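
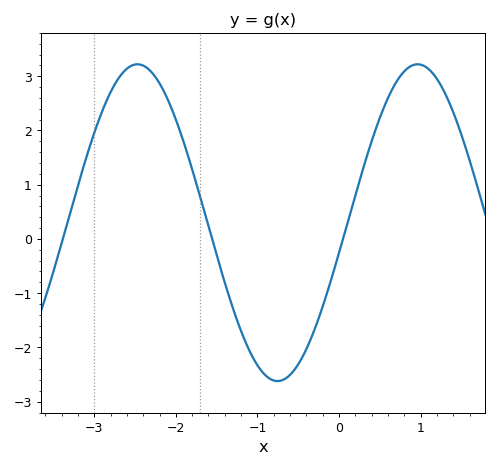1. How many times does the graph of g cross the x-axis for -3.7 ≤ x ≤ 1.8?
3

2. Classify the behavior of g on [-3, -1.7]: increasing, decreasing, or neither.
neither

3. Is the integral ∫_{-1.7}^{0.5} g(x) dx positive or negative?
negative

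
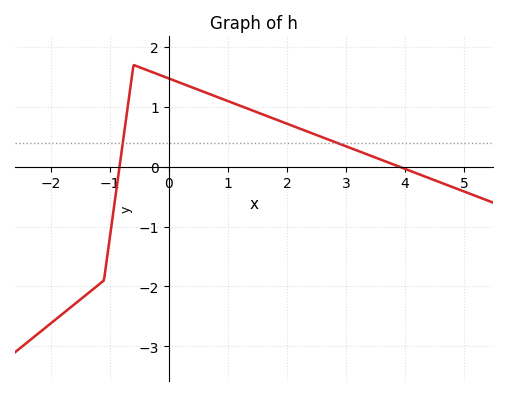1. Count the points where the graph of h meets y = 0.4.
2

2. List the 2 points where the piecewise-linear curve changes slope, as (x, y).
(-1.1, -1.9); (-0.6, 1.7)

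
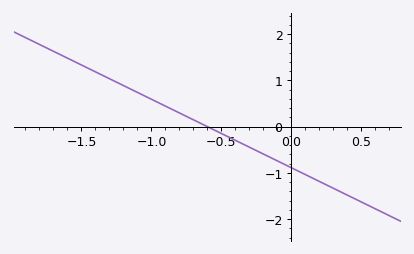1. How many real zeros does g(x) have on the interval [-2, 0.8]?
1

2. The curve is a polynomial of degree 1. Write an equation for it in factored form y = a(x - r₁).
y = -1.48(x + 0.6)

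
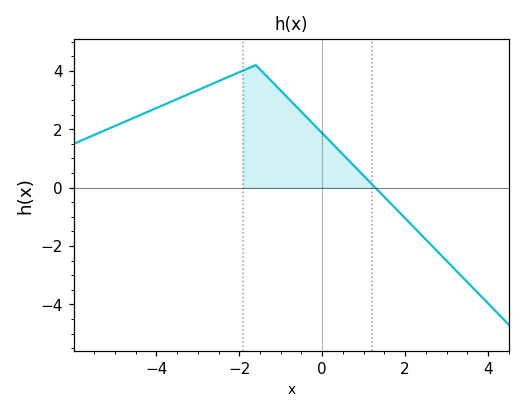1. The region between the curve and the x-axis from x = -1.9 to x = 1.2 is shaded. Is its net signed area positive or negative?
positive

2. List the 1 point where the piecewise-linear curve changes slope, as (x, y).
(-1.6, 4.2)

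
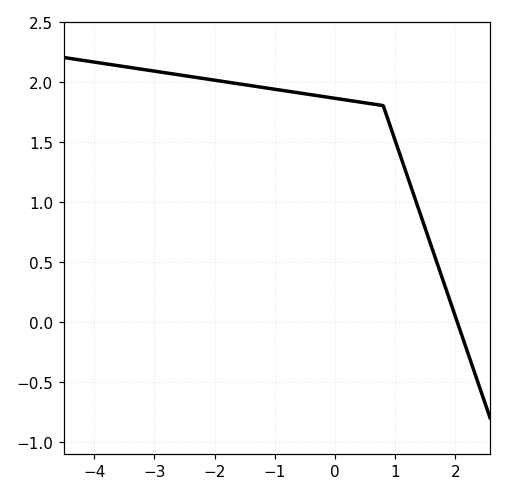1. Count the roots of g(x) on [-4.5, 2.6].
1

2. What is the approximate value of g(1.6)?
0.628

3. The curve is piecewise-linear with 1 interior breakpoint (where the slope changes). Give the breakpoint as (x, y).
(0.8, 1.8)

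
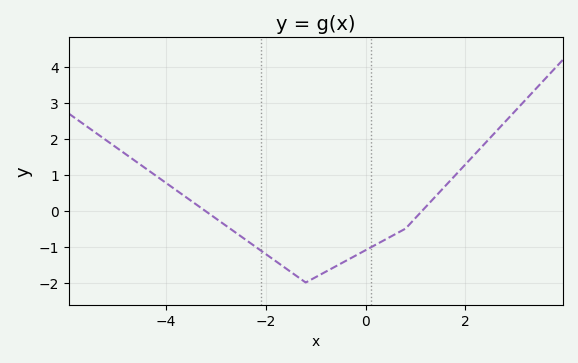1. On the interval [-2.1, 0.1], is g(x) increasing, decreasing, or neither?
neither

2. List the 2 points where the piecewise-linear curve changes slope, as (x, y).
(-1.2, -2); (0.8, -0.5)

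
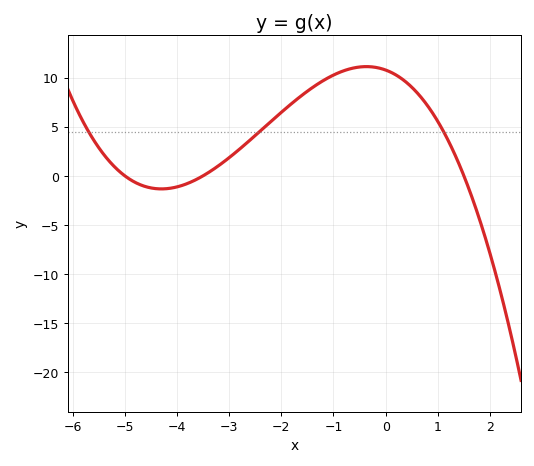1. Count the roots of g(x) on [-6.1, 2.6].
3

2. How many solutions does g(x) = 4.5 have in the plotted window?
3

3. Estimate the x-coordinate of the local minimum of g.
-4.3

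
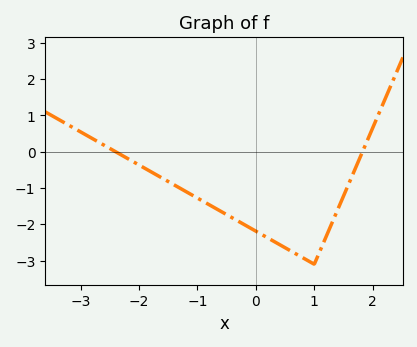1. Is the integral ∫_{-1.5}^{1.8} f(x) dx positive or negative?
negative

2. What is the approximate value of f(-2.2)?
-0.2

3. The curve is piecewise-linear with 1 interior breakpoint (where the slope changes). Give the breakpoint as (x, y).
(1, -3.1)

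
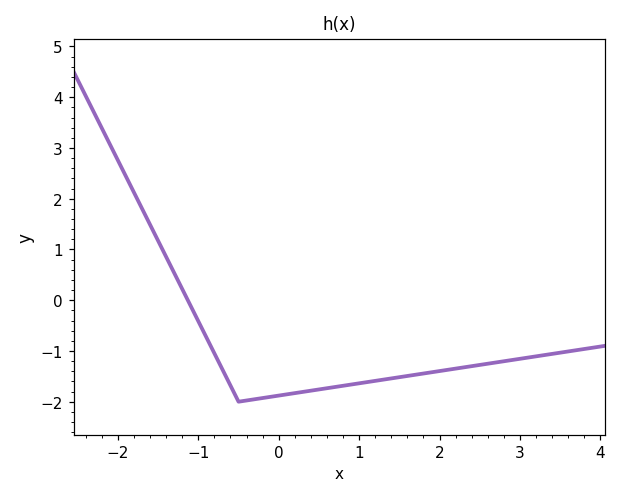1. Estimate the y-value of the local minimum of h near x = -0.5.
-2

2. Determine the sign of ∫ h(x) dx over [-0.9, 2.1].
negative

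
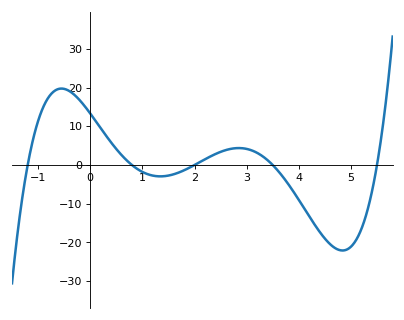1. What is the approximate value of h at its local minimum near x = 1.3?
-3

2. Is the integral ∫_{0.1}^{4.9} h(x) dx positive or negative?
negative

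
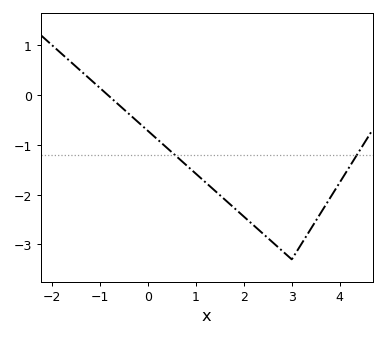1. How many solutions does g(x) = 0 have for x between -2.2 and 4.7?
1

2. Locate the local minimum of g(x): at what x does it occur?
3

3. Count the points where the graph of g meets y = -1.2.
2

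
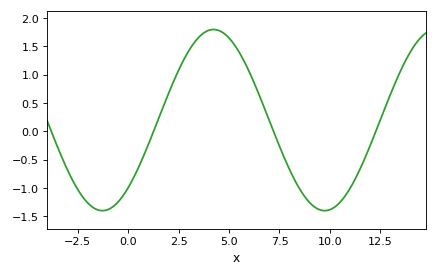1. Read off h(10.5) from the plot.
-1.25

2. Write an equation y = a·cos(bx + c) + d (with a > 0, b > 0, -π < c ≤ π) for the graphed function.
y = 1.6cos(0.57x - 2.4) + 0.2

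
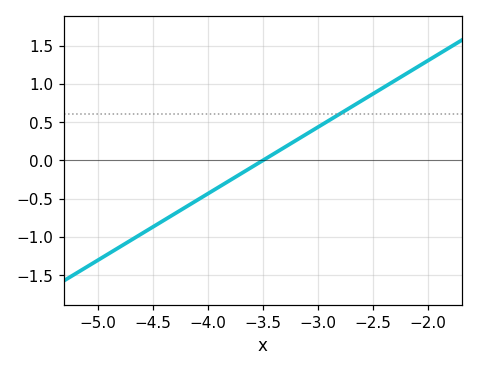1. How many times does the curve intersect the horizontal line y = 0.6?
1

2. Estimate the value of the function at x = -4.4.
-0.783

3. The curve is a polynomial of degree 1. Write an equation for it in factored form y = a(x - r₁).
y = 0.87(x + 3.5)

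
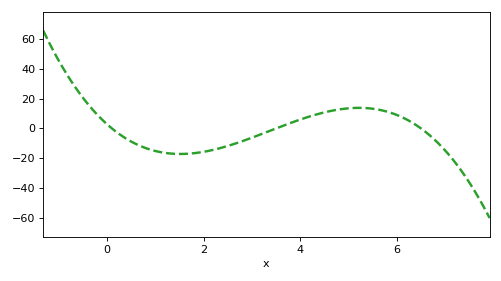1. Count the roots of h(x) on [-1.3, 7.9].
3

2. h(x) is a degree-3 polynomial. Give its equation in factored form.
y = -1.22(x - 0.1)(x - 3.5)(x - 6.5)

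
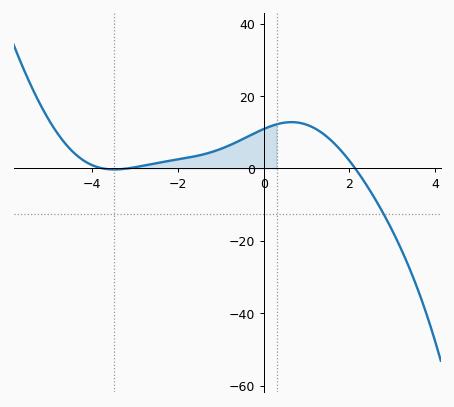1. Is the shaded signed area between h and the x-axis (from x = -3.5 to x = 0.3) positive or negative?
positive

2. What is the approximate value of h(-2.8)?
0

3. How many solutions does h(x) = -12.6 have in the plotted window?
1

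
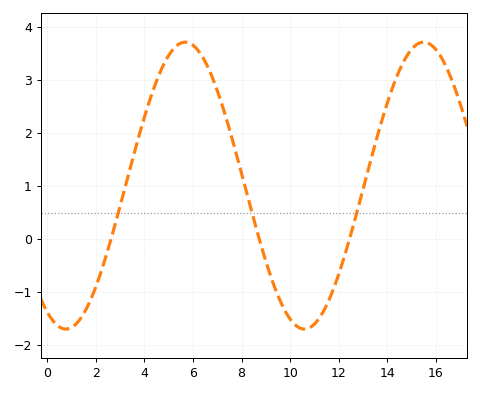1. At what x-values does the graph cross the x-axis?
2.5, 8.5, 12.5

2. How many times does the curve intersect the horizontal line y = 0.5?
3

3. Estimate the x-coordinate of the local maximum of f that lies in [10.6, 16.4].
15.5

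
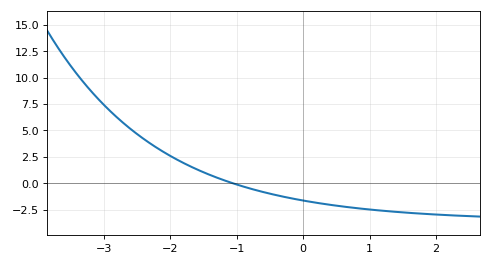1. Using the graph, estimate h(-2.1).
2.95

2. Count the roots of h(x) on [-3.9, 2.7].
1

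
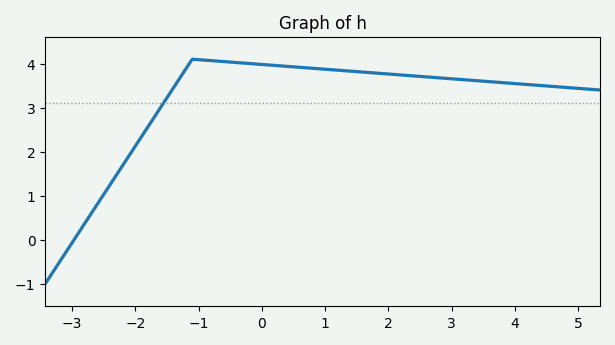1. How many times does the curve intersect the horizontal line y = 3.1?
1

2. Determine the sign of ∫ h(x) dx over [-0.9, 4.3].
positive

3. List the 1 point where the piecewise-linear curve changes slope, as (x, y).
(-1.1, 4.1)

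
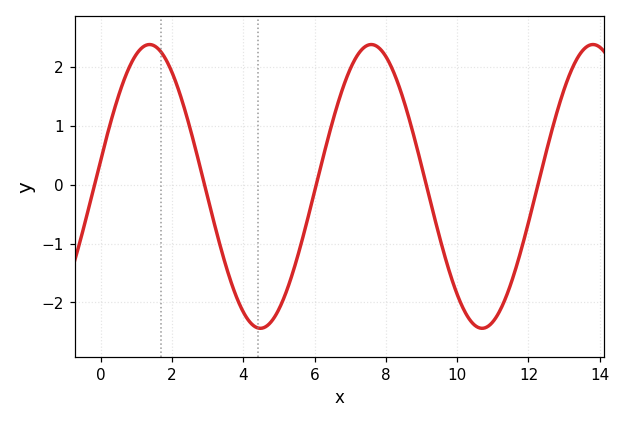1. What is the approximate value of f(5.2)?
-1.83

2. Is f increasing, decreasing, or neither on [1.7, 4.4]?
decreasing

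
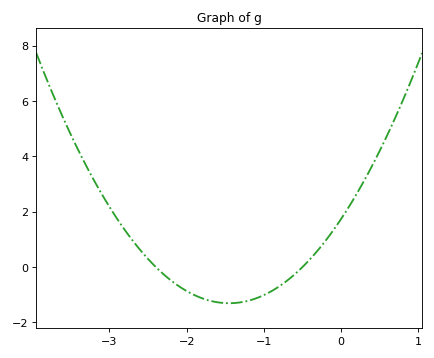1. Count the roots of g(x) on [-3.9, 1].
2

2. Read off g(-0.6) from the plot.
-0.261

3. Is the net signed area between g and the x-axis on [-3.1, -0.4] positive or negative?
negative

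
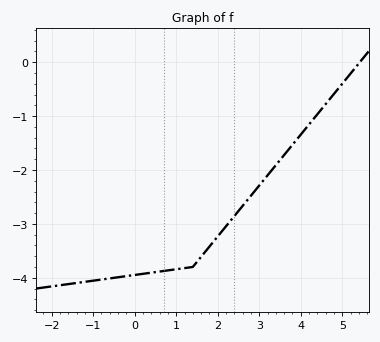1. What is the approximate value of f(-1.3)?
-4.1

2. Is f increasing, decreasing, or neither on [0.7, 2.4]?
increasing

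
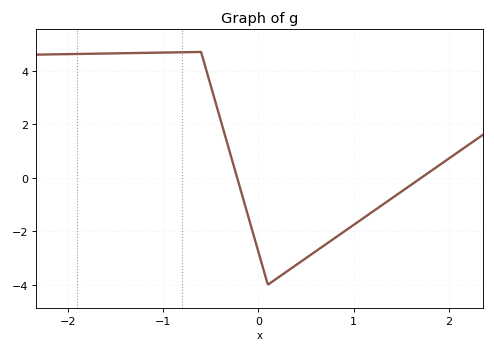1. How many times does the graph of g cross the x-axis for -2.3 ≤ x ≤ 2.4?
2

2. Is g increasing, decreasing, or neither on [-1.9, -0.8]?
increasing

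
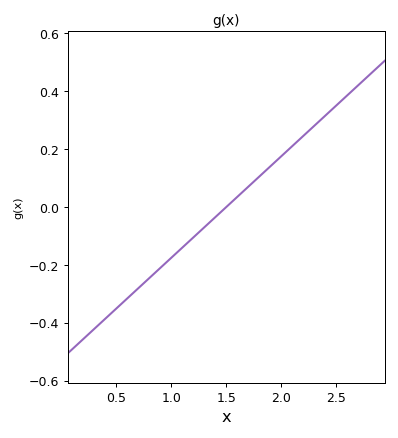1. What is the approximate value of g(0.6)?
-0.32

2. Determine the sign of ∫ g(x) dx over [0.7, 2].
negative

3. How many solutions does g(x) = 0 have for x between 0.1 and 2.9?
1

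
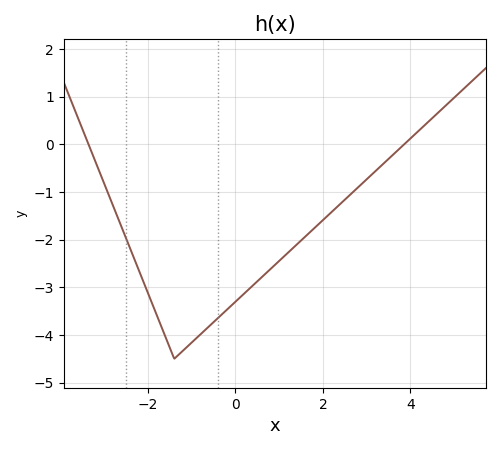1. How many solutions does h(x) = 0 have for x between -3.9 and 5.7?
2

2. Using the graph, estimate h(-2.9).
-1.05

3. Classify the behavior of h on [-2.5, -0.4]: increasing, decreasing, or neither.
neither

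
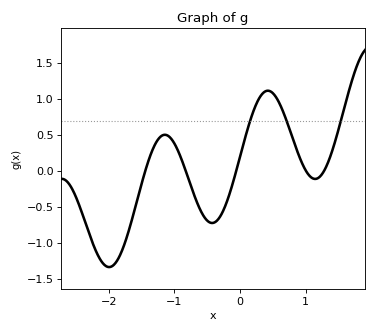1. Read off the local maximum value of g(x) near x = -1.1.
0.5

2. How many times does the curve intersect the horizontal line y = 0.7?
3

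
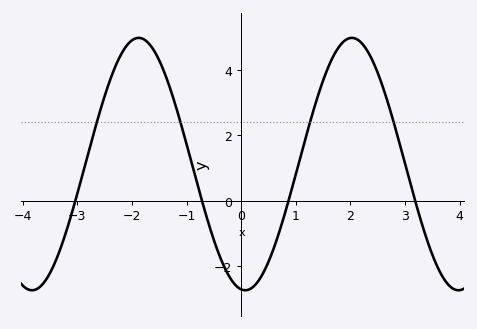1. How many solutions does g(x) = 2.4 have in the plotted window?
4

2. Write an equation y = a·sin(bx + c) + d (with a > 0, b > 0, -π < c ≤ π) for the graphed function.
y = 3.85sin(1.61x - 1.69) + 1.12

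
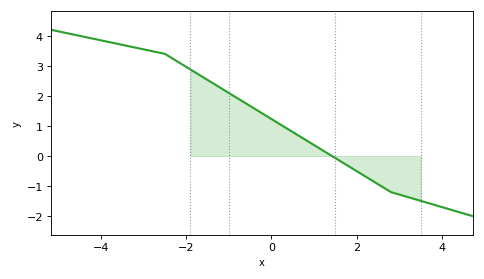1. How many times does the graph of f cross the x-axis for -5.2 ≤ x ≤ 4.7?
1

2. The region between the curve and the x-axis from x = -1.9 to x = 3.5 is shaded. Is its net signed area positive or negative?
positive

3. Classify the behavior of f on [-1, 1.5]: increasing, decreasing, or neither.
decreasing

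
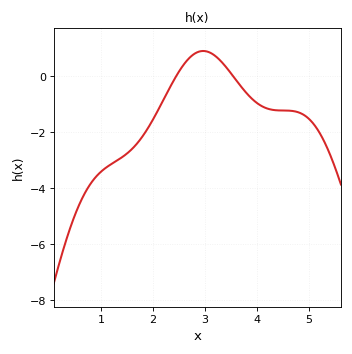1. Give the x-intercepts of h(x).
2.45, 3.55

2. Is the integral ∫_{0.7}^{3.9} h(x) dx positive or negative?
negative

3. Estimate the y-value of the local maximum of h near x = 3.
0.906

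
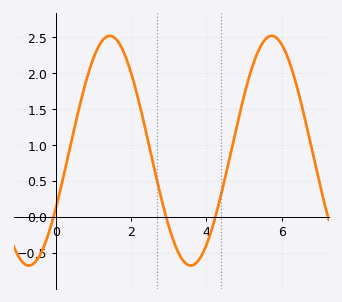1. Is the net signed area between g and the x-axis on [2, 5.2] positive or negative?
positive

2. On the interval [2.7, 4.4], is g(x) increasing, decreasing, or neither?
neither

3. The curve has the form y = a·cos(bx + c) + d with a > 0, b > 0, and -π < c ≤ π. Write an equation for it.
y = 1.6cos(1.46x - 2.09) + 0.92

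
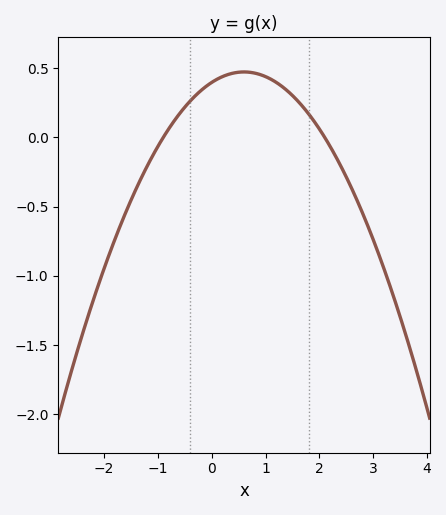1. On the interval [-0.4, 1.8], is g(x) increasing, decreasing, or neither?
neither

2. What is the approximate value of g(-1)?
-0.065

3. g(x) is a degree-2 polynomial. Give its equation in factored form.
y = -0.21(x + 0.9)(x - 2.1)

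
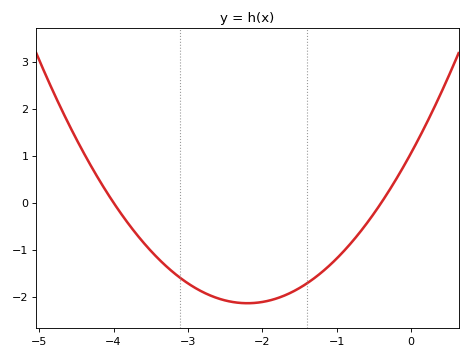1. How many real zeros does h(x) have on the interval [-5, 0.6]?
2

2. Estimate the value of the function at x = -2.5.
-2.1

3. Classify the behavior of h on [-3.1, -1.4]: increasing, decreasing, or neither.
neither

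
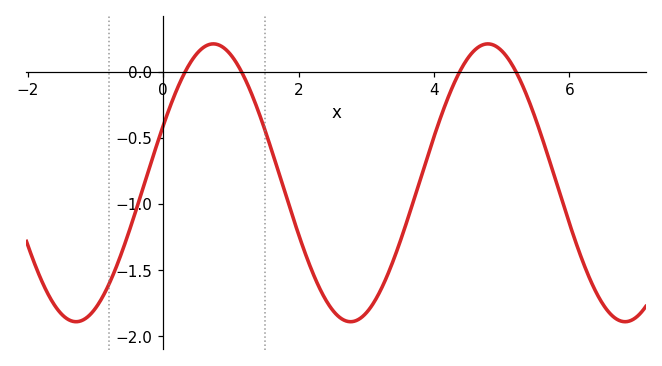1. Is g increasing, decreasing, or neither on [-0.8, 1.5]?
neither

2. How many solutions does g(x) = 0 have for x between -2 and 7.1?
4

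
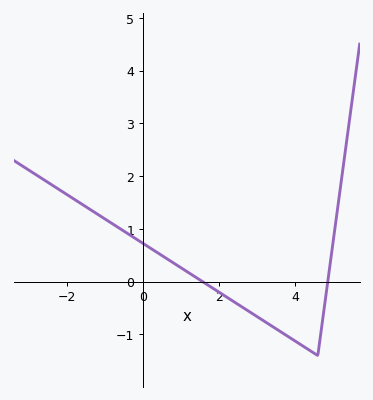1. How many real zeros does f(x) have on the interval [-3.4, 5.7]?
2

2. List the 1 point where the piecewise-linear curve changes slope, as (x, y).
(4.6, -1.4)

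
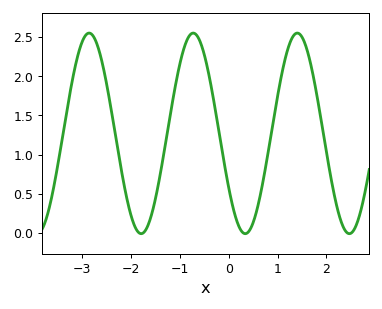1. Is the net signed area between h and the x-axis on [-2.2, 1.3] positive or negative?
positive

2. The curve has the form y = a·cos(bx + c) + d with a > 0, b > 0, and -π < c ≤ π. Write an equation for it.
y = 1.28cos(2.95x + 2.14) + 1.27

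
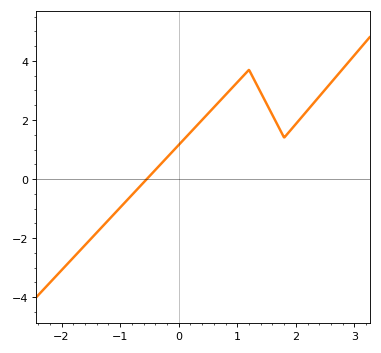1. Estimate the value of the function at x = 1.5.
2.6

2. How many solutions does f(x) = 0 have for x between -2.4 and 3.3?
1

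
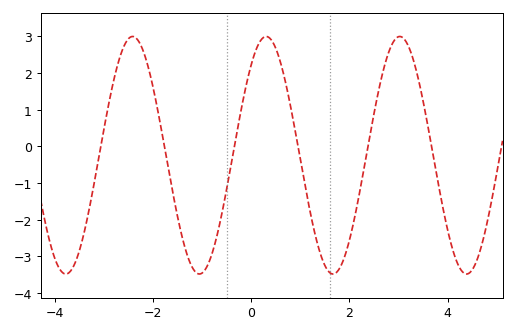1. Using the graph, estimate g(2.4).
0.2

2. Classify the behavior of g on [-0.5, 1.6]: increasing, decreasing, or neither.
neither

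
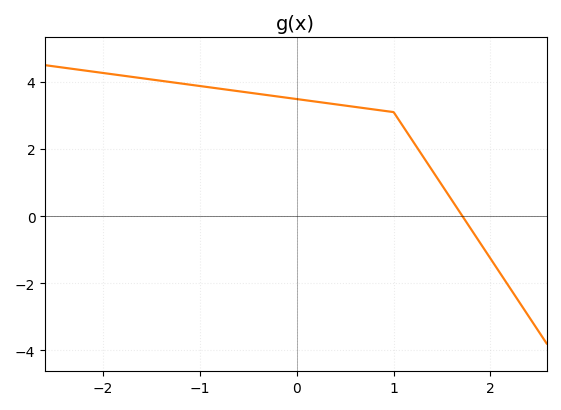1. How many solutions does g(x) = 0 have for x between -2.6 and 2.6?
1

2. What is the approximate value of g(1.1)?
2.6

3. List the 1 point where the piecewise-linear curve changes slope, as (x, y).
(1, 3.1)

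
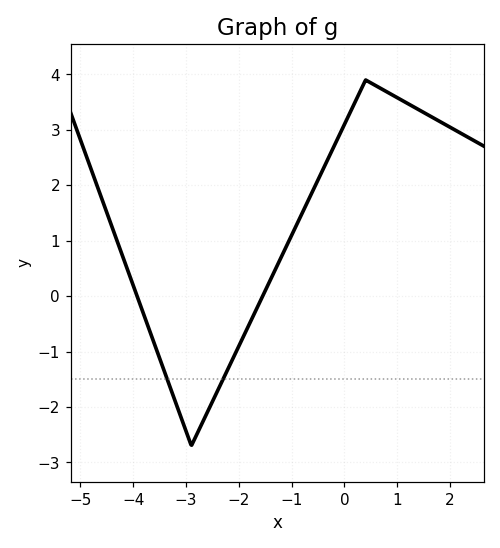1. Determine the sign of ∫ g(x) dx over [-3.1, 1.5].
positive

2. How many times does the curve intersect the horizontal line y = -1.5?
2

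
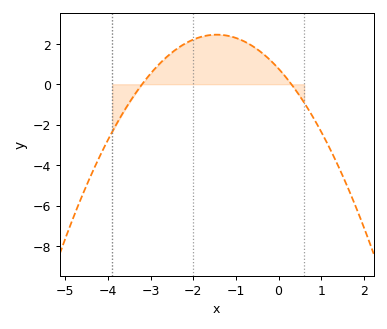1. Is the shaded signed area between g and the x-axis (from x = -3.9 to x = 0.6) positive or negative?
positive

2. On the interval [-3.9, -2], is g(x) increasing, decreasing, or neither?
increasing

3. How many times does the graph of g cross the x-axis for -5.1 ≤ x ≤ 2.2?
2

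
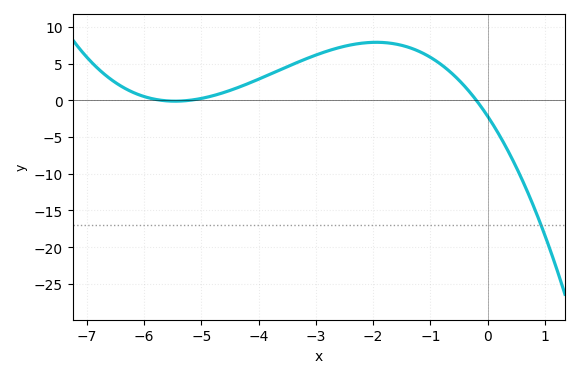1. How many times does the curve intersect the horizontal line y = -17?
1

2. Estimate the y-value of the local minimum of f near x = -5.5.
-0.121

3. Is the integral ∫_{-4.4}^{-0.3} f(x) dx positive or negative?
positive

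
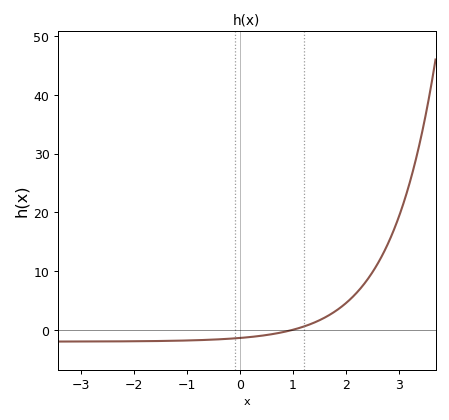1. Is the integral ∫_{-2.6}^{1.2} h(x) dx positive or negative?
negative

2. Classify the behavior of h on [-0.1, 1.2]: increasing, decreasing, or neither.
increasing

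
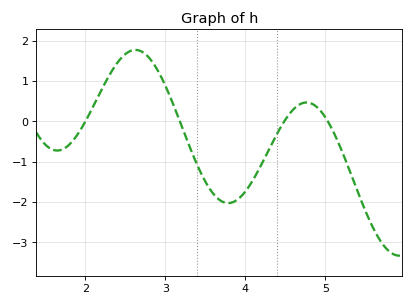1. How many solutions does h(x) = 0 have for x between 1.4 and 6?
4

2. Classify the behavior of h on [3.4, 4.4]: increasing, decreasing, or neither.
neither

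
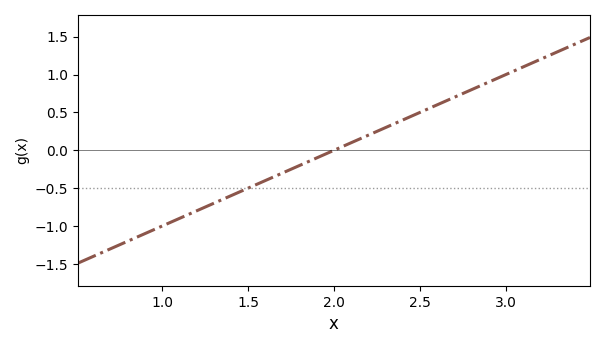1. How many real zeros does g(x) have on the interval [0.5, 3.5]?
1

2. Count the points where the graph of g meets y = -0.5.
1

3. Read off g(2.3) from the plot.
0.3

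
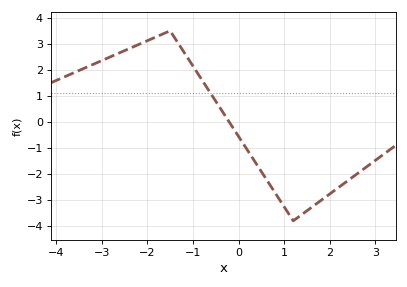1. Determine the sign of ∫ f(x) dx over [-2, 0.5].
positive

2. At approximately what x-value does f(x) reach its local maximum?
-1.4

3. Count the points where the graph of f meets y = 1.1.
1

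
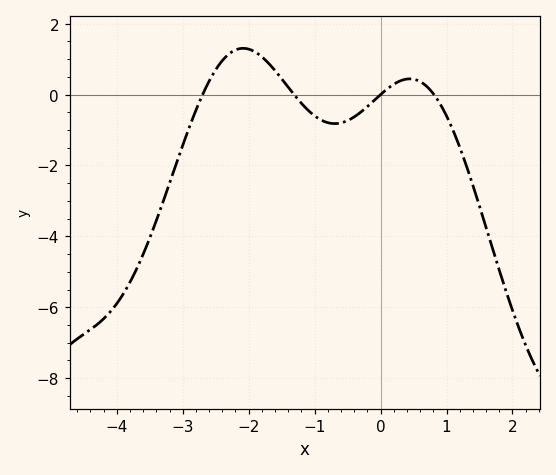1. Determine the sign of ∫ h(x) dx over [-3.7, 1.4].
negative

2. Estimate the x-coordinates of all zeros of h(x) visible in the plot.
-2.7, -1.31, 0, 0.81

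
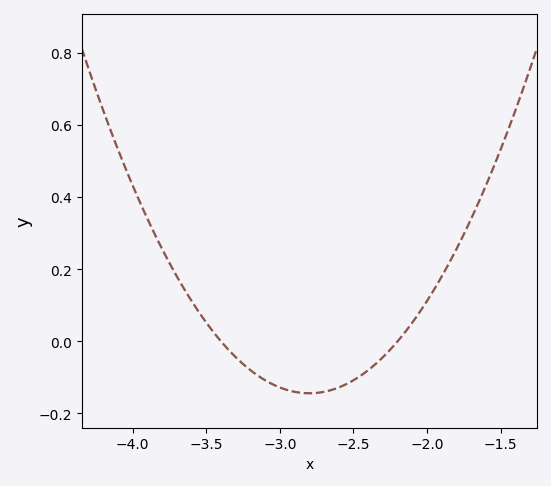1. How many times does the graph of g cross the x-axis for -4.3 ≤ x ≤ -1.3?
2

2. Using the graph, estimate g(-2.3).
-0.04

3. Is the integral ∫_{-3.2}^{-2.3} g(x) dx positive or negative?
negative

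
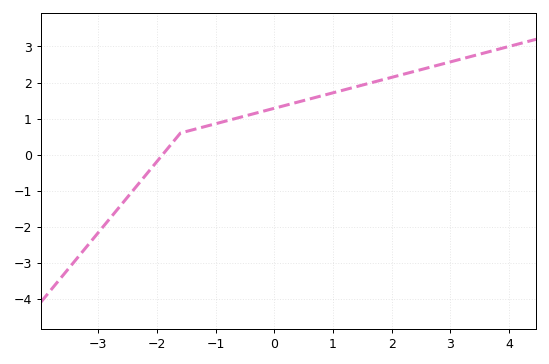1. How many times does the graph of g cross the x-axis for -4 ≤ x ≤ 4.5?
1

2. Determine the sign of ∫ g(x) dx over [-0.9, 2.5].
positive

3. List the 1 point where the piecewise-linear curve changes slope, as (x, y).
(-1.6, 0.6)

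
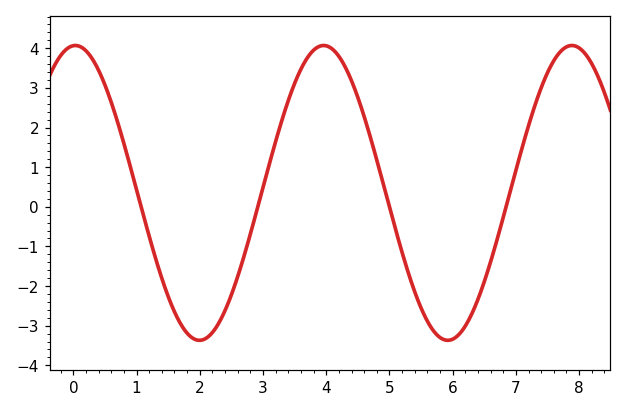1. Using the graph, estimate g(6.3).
-2.7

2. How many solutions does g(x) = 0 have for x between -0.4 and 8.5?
4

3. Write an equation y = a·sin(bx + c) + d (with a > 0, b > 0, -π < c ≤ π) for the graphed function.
y = 3.72sin(1.6x + 1.5) + 0.35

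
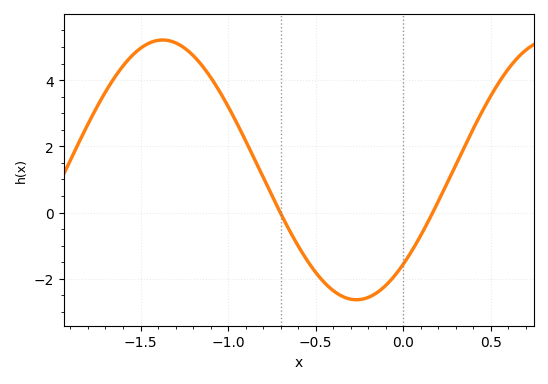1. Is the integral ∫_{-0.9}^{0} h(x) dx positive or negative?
negative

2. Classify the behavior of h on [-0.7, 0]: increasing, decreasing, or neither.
neither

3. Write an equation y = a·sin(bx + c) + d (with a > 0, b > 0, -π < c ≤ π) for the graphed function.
y = 3.92sin(2.84x - 0.812) + 1.29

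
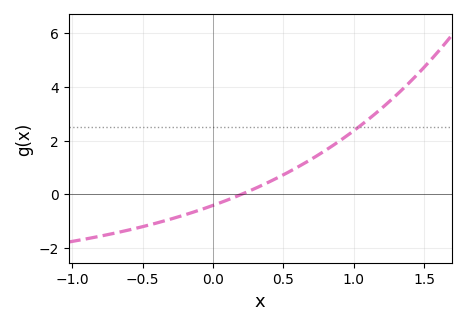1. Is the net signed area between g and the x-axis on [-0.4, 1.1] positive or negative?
positive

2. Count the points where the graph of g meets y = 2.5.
1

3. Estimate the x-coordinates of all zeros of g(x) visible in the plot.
0.2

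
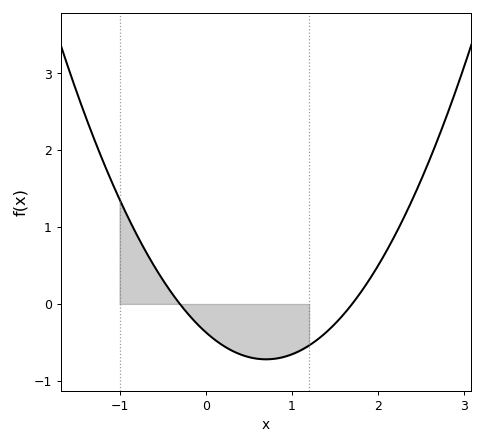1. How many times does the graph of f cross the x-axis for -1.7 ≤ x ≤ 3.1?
2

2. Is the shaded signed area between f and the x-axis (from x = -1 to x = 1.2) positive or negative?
negative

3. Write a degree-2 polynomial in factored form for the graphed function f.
y = 0.72(x + 0.3)(x - 1.7)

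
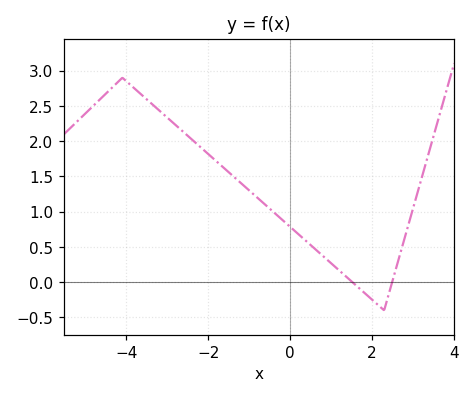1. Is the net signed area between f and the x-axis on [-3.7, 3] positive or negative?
positive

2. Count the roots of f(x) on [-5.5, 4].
2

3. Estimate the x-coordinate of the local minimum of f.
2.2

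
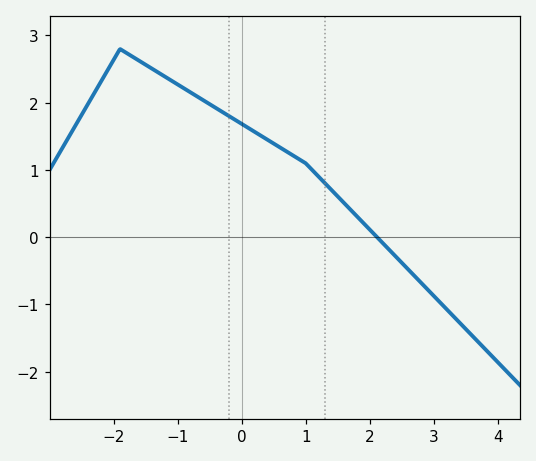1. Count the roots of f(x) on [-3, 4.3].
1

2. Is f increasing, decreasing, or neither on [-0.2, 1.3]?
decreasing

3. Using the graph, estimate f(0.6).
1.3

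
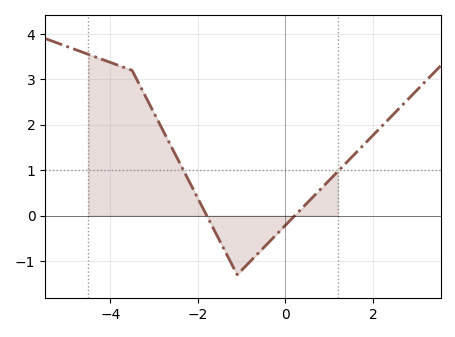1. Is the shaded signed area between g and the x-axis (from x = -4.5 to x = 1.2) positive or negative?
positive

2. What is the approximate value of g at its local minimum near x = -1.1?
-1.3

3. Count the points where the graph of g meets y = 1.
2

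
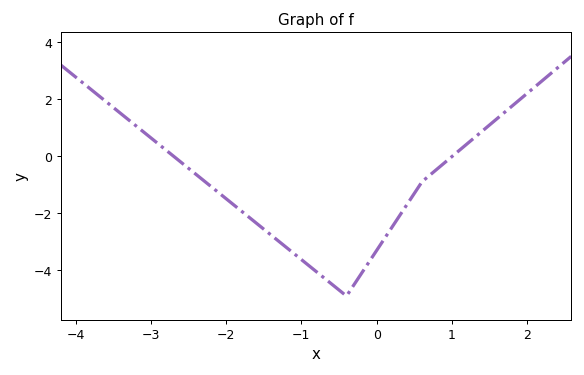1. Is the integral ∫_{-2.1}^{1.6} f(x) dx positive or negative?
negative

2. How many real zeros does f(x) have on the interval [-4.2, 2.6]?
2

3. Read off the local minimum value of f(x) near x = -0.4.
-4.9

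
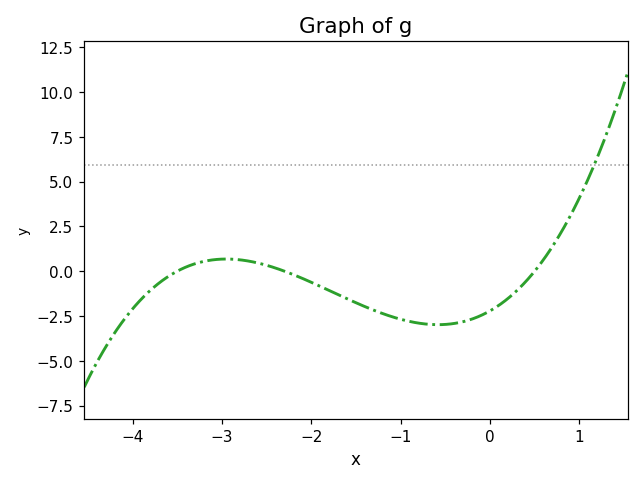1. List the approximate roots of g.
-3.5, -2.3, 0.5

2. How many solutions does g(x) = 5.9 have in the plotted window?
1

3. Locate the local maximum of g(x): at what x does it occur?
-3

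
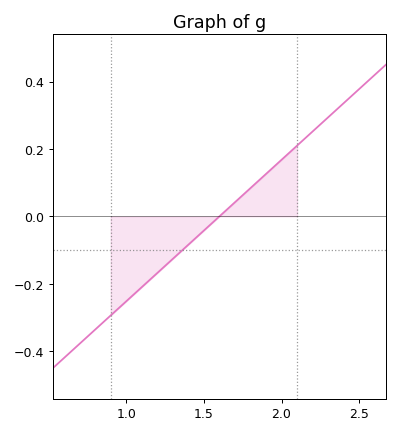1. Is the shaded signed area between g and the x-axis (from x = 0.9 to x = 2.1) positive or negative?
negative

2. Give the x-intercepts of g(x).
1.6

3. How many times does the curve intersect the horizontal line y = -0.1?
1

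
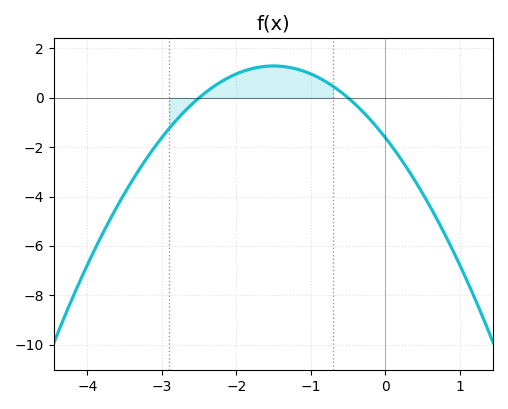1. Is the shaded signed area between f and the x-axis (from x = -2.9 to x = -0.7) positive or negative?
positive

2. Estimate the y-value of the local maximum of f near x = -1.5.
1.2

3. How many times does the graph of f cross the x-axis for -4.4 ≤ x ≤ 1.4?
2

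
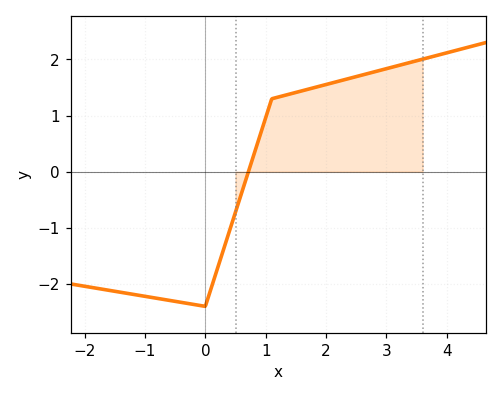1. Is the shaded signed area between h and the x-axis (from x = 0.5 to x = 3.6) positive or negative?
positive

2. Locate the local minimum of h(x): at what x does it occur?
0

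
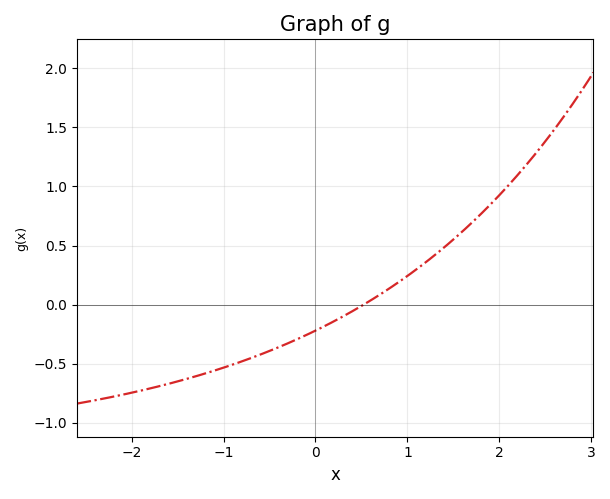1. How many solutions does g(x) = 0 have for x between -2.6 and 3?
1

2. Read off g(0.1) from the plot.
-0.181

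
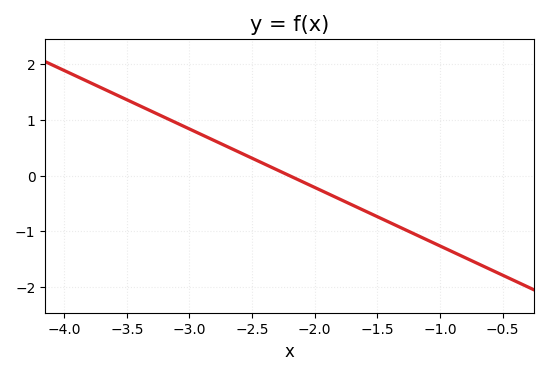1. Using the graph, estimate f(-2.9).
0.735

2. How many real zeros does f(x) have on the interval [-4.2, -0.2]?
1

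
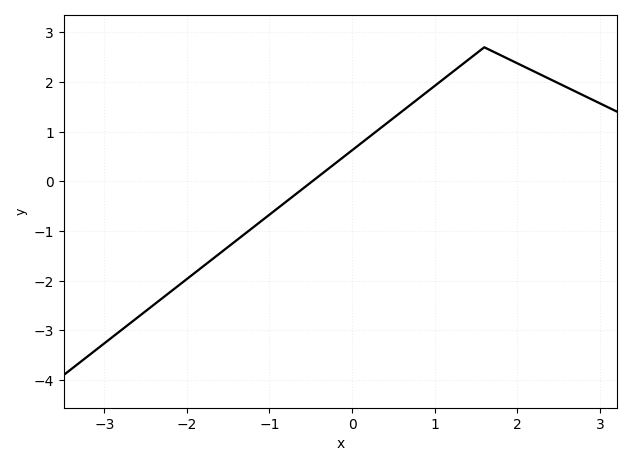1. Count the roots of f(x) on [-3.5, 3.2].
1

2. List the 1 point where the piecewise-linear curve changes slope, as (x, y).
(1.6, 2.7)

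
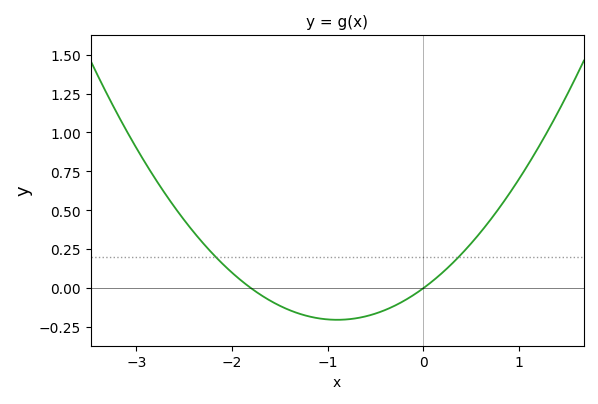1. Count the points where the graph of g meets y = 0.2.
2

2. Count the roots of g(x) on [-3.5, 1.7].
2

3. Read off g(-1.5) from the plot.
-0.113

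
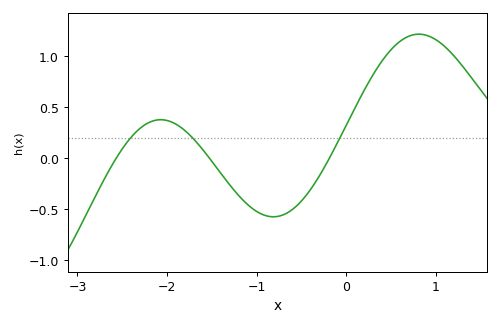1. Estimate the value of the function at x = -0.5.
-0.4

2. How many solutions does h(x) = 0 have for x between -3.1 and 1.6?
3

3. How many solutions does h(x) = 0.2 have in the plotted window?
3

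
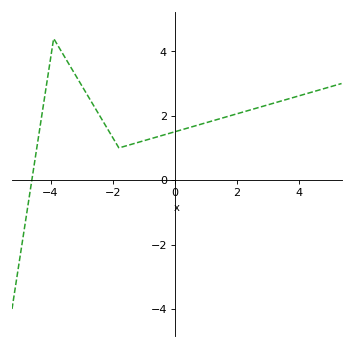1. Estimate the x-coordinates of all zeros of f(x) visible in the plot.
-4.6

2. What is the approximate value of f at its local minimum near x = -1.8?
1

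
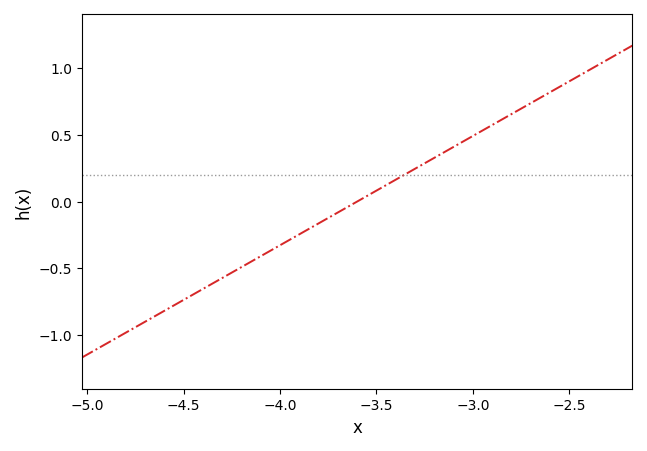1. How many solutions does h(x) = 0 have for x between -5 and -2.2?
1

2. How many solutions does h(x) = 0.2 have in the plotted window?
1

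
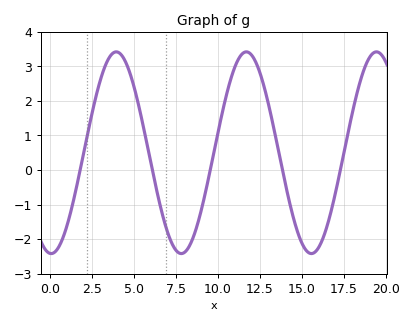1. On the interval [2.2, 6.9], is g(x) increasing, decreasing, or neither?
neither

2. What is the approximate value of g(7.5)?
-2.3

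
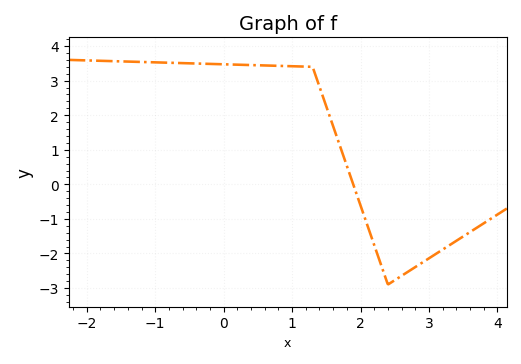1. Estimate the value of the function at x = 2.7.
-2.5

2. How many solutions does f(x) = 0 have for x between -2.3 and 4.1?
1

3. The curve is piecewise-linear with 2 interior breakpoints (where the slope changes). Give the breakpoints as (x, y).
(1.3, 3.4); (2.4, -2.9)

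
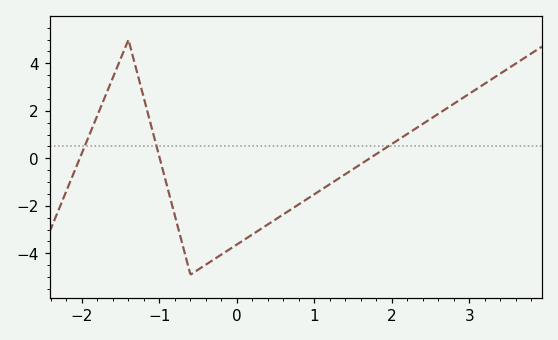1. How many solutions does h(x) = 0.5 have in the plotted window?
3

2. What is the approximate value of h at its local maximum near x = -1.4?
5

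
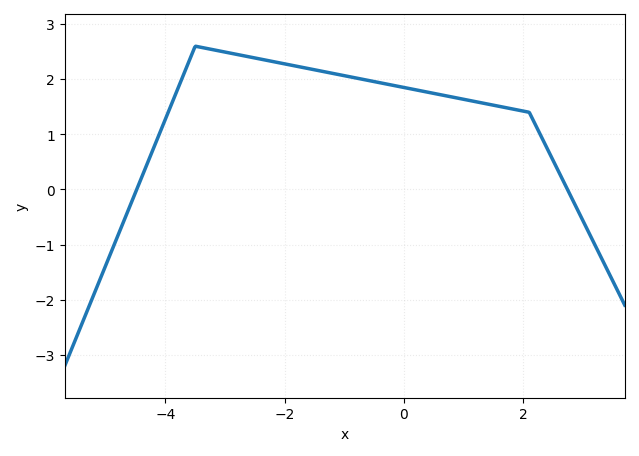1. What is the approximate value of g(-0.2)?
1.89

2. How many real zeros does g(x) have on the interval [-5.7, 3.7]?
2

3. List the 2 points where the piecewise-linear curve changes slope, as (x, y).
(-3.5, 2.6); (2.1, 1.4)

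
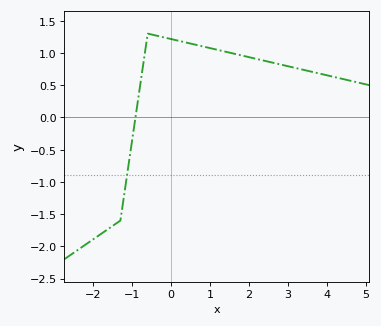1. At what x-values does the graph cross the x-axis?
-1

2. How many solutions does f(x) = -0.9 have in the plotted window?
1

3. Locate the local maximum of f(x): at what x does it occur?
-0.6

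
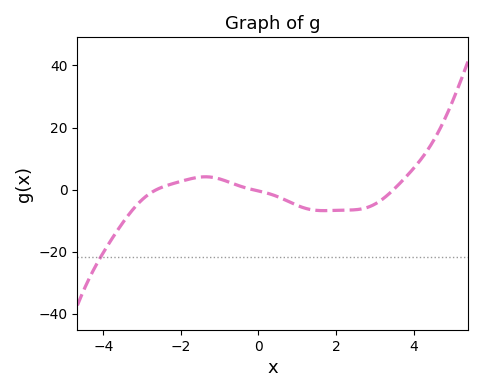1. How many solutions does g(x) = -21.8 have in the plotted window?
1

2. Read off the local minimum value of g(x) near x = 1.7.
-6.78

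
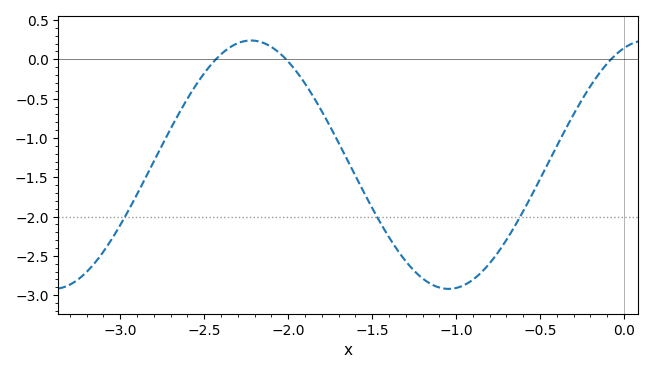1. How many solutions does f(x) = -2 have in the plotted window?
3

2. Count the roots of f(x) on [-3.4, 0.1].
3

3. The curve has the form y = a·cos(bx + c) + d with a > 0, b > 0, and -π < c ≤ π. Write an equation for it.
y = 1.58cos(2.67x - 0.352) - 1.34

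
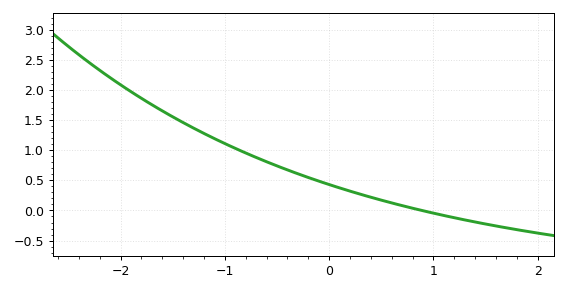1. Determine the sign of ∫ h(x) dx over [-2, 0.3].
positive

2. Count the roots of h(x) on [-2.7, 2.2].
1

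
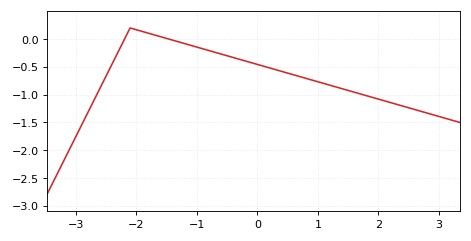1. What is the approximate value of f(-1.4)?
-0.019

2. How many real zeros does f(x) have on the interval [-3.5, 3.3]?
2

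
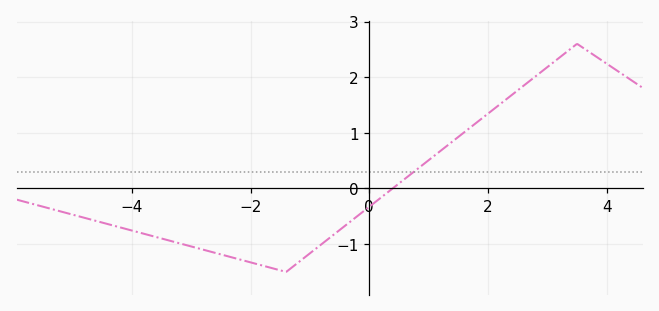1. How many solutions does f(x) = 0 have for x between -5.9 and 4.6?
1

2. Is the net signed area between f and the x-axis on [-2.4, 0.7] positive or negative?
negative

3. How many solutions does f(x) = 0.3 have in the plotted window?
1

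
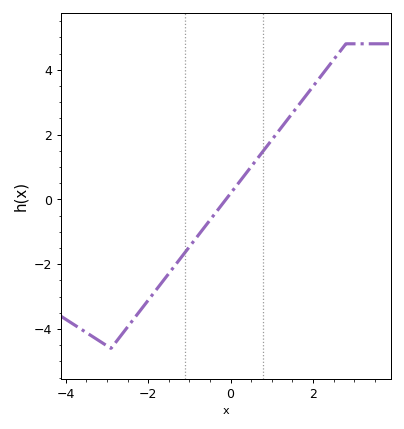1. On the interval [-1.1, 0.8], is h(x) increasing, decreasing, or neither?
increasing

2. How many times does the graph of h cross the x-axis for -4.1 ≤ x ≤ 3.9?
1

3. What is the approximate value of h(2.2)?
3.81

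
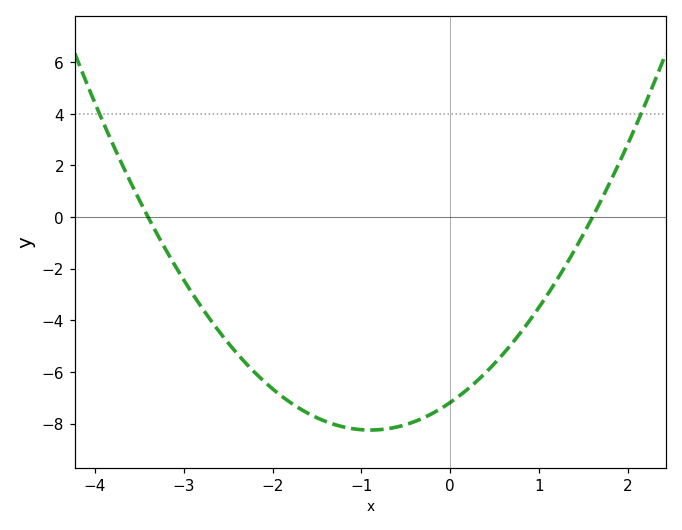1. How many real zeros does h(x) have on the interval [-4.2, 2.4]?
2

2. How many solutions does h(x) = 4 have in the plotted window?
2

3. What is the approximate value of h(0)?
-7.2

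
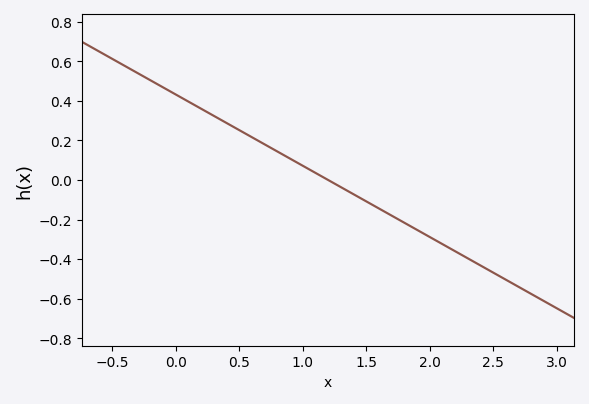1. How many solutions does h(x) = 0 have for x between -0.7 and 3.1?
1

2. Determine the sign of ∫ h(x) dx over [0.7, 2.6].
negative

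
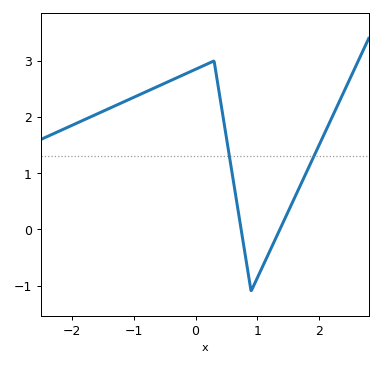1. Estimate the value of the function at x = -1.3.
2.2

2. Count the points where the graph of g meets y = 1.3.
2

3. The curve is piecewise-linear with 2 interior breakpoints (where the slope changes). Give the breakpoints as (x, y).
(0.3, 3); (0.9, -1.1)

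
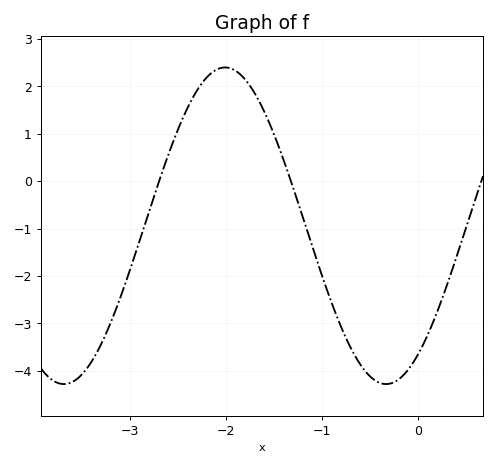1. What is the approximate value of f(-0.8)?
-3.08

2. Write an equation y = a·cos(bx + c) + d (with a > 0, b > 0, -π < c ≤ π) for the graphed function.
y = 3.34cos(1.87x - 2.52) - 0.94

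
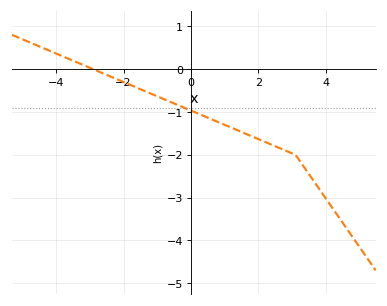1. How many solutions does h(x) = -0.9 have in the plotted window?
1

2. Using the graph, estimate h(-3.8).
0.3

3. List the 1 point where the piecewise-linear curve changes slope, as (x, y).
(3.1, -2)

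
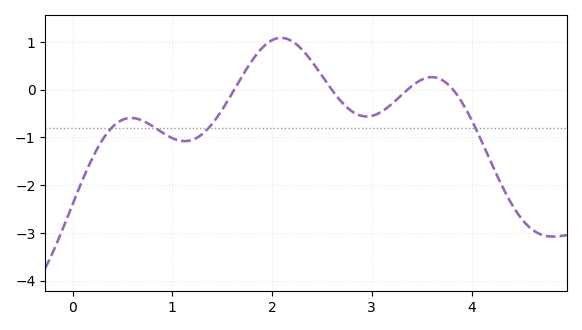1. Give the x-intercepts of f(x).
1.6, 2.6, 3.4, 3.8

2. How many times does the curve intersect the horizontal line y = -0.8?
4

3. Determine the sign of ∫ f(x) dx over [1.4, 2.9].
positive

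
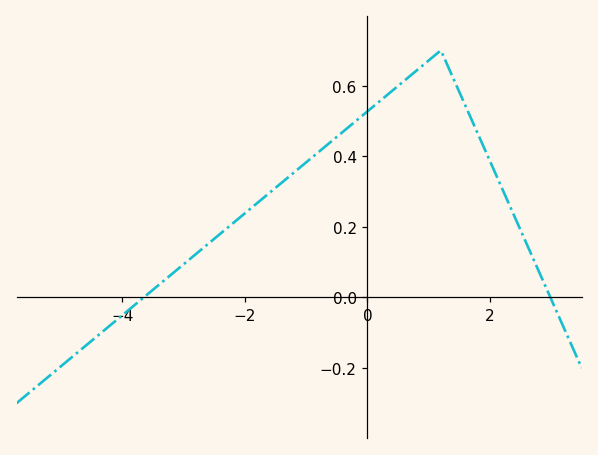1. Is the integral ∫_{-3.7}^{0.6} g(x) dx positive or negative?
positive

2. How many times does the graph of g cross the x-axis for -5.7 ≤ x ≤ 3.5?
2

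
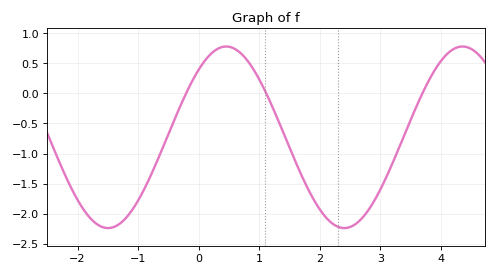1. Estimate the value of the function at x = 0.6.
0.75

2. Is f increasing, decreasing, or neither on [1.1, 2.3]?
decreasing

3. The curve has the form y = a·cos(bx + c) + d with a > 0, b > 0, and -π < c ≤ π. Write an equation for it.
y = 1.51cos(1.6x - 0.73) - 0.73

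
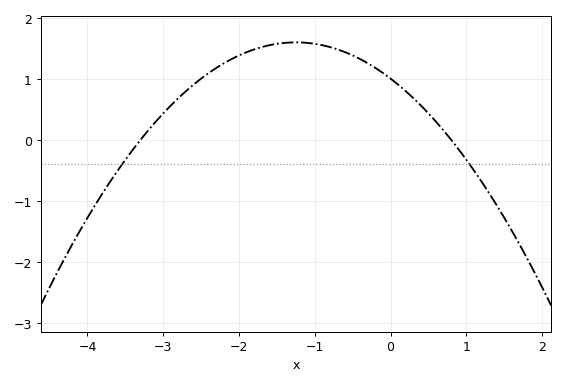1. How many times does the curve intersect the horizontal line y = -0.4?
2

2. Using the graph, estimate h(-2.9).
0.6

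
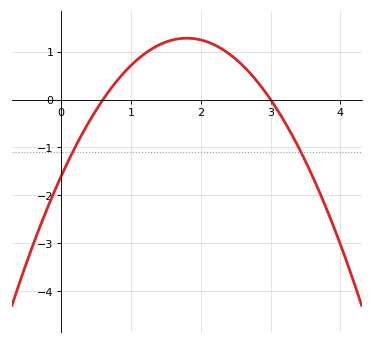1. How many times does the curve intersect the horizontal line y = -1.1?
2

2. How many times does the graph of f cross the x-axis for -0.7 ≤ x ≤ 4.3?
2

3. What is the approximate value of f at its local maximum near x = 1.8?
1.28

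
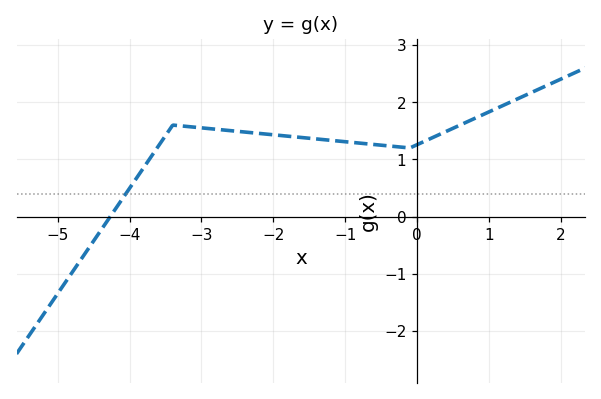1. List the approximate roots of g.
-4.2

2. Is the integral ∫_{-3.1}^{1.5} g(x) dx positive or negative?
positive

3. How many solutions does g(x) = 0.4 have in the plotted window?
1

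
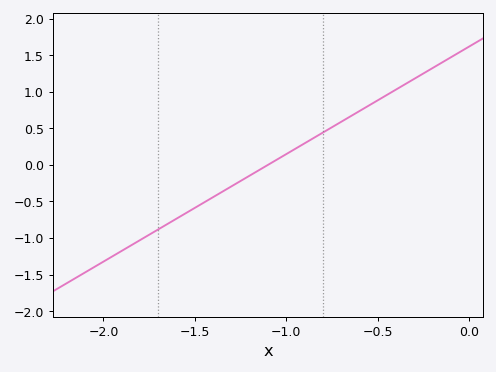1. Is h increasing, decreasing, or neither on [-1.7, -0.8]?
increasing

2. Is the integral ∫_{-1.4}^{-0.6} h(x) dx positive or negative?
positive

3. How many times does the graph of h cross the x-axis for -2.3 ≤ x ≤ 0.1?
1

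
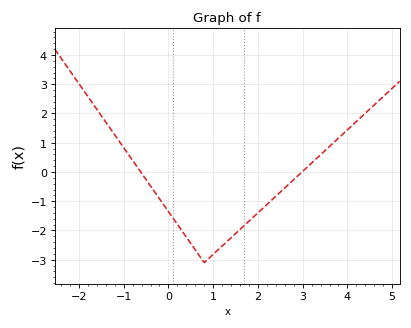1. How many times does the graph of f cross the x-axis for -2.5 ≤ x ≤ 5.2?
2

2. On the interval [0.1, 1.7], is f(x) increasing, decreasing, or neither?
neither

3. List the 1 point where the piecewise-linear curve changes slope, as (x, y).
(0.8, -3.1)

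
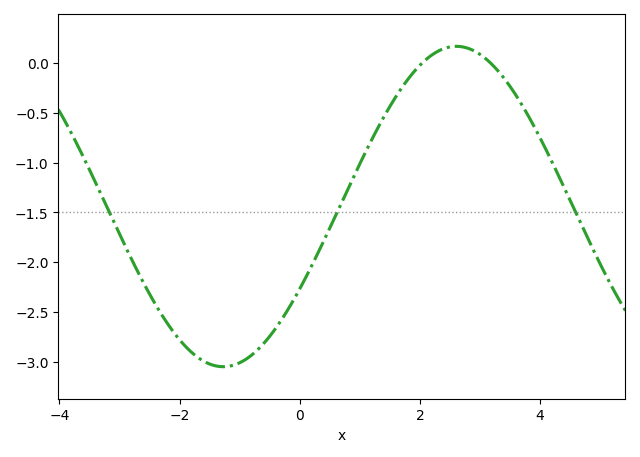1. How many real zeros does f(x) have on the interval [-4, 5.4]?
2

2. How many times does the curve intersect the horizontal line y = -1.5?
3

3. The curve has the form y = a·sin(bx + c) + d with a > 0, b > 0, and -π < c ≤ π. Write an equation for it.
y = 1.61sin(0.81x - 0.54) - 1.44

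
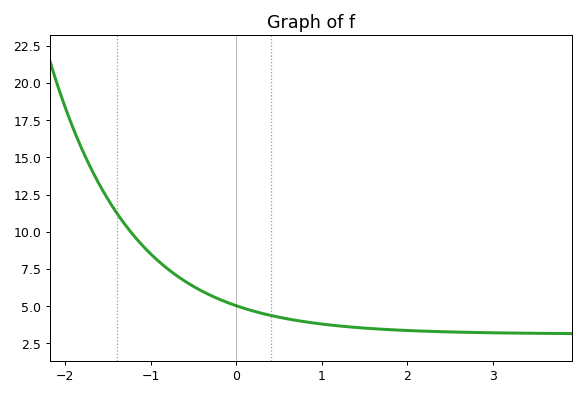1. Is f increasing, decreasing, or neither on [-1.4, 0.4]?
decreasing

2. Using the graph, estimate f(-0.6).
6.5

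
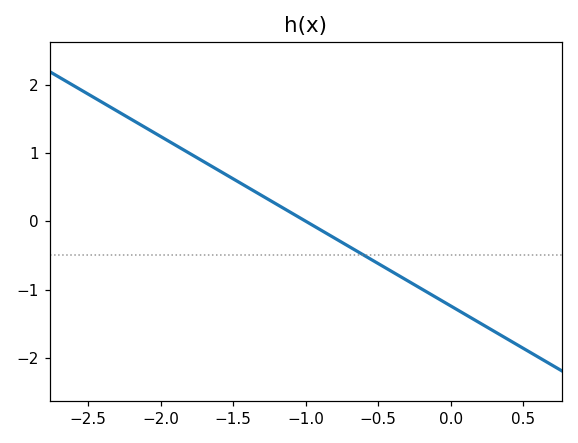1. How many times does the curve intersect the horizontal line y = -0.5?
1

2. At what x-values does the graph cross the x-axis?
-1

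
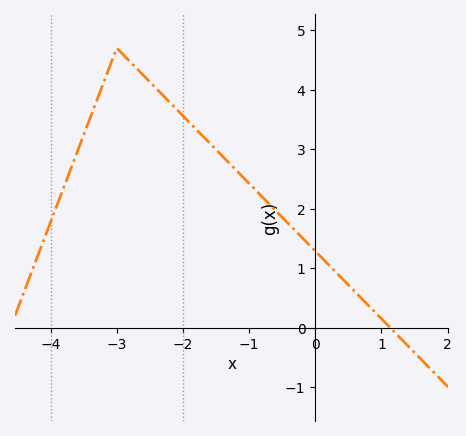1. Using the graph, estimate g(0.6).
0.605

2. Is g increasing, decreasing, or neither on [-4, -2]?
neither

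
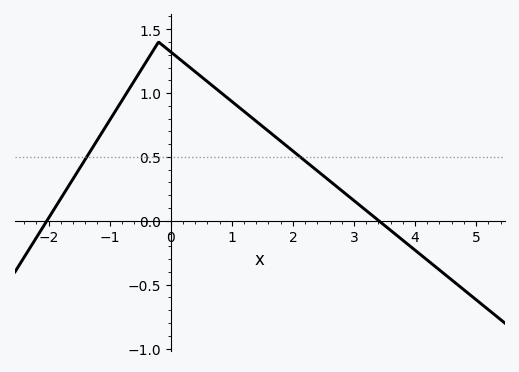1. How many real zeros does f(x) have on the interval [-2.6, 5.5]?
2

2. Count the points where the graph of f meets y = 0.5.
2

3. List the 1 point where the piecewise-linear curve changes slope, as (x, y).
(-0.2, 1.4)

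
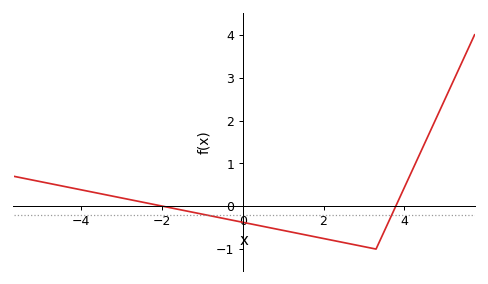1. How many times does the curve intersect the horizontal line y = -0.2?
2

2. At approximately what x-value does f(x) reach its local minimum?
3.3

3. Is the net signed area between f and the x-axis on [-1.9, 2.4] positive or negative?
negative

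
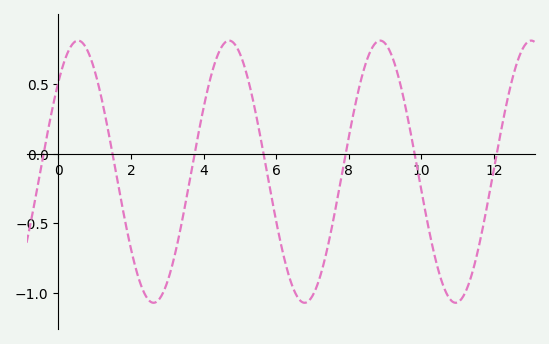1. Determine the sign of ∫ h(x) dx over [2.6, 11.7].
negative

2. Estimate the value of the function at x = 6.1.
-0.6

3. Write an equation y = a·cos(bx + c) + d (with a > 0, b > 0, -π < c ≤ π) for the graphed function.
y = 0.94cos(1.5x - 0.82) - 0.13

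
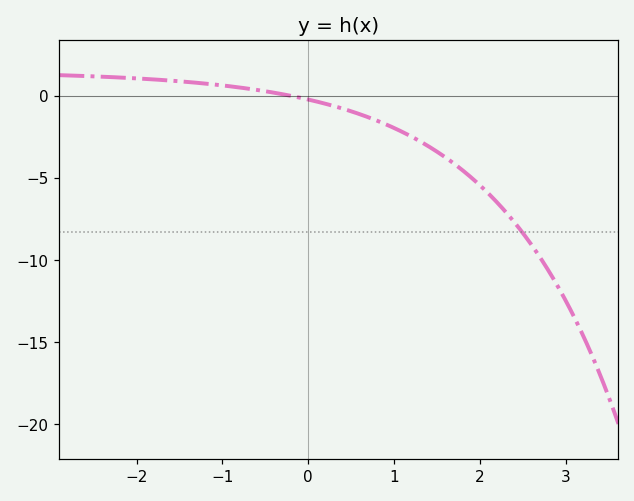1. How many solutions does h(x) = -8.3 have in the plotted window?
1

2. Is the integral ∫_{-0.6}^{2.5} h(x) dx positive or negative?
negative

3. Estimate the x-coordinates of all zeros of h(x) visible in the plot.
-0.2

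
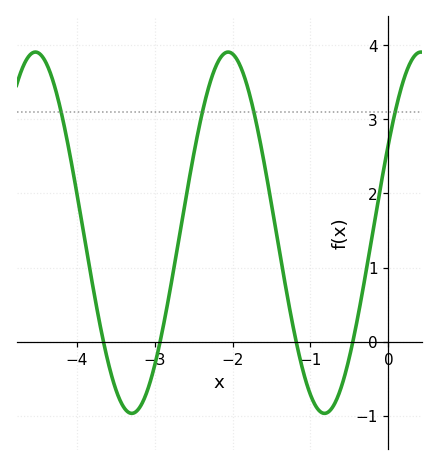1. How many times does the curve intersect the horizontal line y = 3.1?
4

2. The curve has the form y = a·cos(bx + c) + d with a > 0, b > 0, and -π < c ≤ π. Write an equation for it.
y = 2.44cos(2.5x - 1.1) + 1.47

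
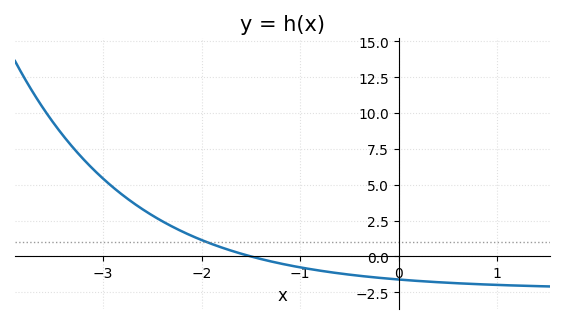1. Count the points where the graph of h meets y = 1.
1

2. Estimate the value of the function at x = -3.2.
6.79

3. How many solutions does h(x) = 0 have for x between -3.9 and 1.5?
1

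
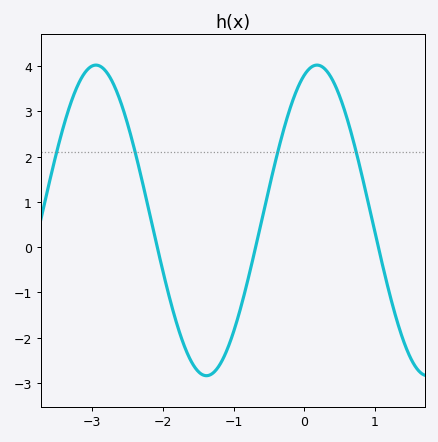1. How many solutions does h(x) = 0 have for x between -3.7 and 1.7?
3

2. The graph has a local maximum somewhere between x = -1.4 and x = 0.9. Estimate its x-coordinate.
0.179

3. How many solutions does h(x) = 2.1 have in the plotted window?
4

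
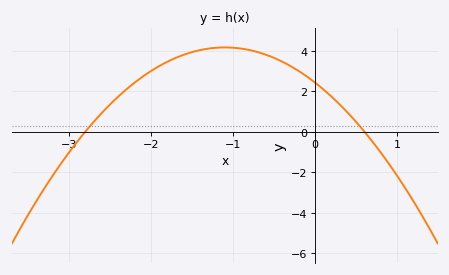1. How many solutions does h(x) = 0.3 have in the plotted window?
2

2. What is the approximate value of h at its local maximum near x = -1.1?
4.16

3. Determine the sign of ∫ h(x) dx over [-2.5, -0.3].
positive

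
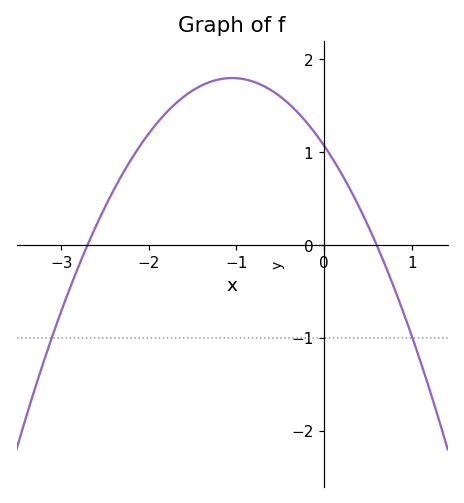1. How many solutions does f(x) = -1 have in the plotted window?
2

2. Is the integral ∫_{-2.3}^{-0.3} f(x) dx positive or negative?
positive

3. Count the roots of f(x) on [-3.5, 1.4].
2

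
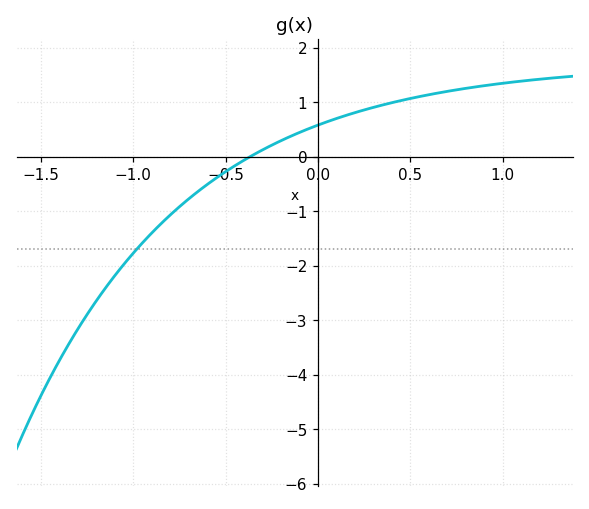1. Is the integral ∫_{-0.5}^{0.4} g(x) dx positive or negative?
positive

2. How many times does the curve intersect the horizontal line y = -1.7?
1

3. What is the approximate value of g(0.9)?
1.3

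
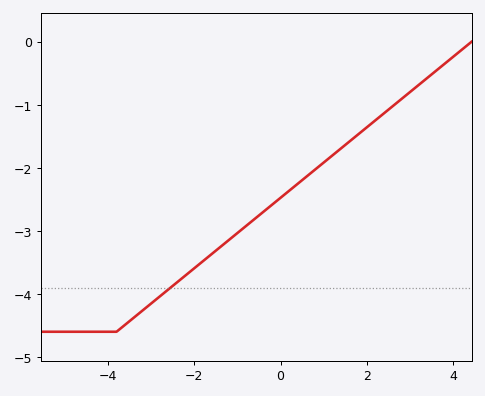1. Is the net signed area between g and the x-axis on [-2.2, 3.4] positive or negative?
negative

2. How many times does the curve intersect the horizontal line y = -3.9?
1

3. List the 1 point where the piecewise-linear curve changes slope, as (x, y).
(-3.8, -4.6)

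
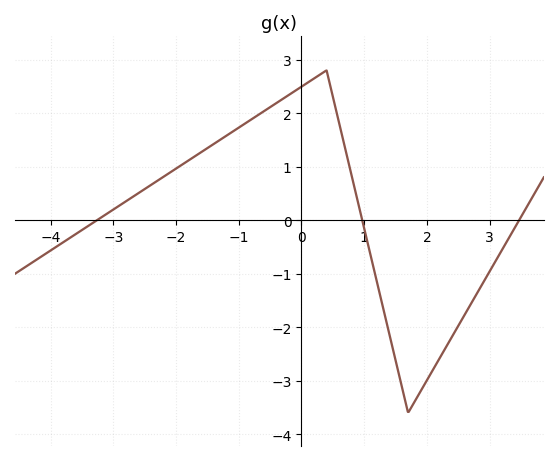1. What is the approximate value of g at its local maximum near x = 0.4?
2.8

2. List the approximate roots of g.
-3.26, 0.969, 3.47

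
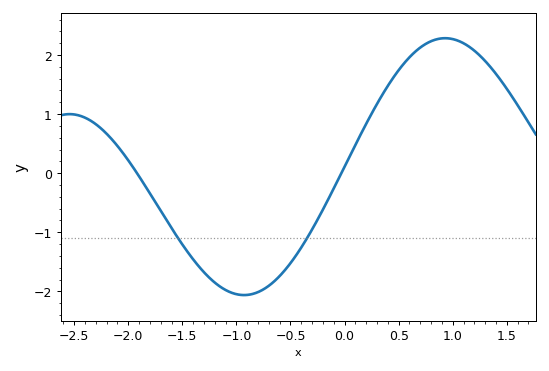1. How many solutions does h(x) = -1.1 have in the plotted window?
2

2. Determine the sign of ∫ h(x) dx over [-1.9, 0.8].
negative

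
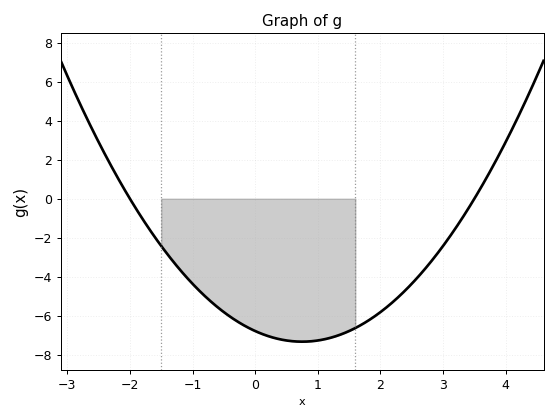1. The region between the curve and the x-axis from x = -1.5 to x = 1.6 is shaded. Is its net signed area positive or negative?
negative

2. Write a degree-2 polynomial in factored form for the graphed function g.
y = 0.97(x + 2)(x - 3.5)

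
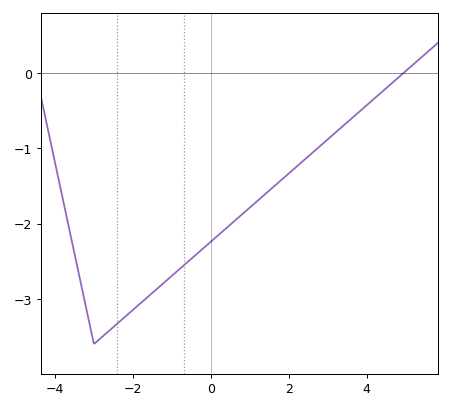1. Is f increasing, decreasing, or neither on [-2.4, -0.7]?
increasing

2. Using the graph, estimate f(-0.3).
-2.38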